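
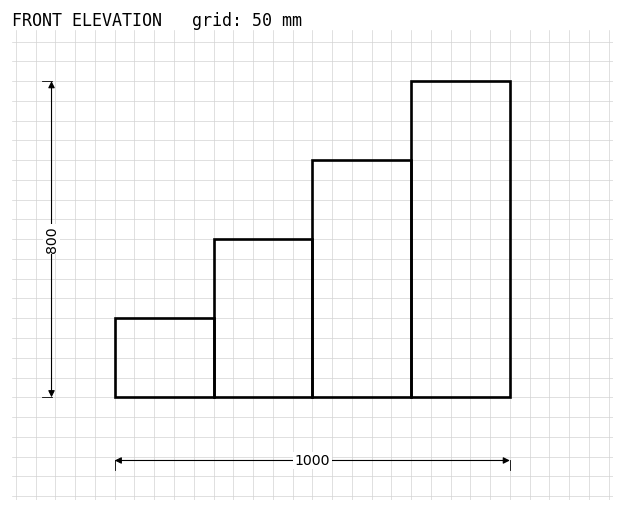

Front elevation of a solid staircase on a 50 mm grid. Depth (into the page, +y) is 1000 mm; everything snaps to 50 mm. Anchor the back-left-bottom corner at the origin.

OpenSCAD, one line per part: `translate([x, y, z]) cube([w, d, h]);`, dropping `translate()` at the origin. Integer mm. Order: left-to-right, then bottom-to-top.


cube([250, 1000, 200]);
translate([250, 0, 0]) cube([250, 1000, 400]);
translate([500, 0, 0]) cube([250, 1000, 600]);
translate([750, 0, 0]) cube([250, 1000, 800]);


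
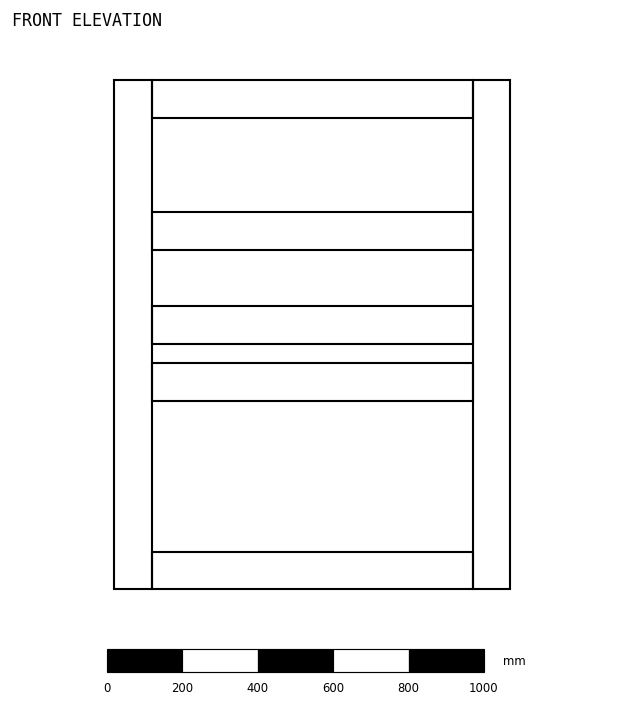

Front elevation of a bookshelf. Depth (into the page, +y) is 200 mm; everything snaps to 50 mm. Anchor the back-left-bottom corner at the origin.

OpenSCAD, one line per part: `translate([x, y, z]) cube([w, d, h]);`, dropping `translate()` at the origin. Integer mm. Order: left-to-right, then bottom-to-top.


cube([100, 200, 1350]);
translate([100, 0, 0]) cube([850, 200, 100]);
translate([100, 0, 500]) cube([850, 200, 100]);
translate([100, 0, 650]) cube([850, 200, 100]);
translate([100, 0, 900]) cube([850, 200, 100]);
translate([100, 0, 1250]) cube([850, 200, 100]);
translate([950, 0, 0]) cube([100, 200, 1350]);


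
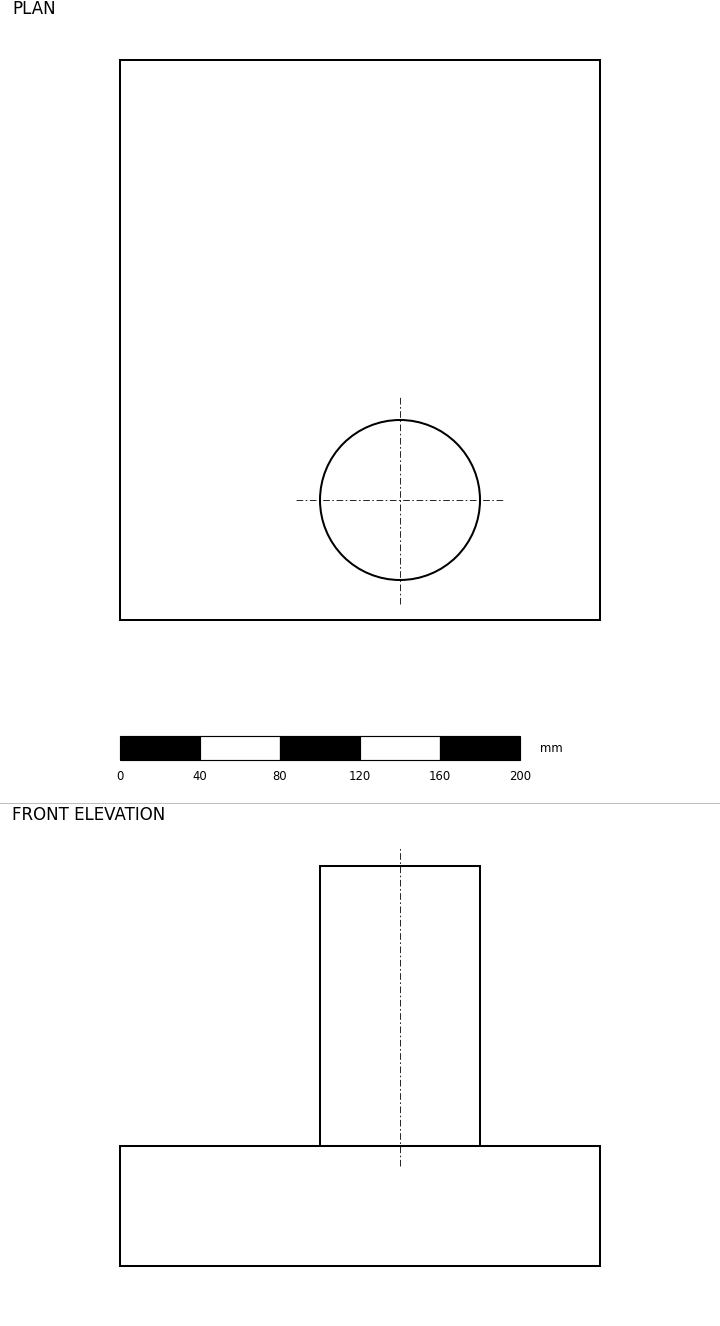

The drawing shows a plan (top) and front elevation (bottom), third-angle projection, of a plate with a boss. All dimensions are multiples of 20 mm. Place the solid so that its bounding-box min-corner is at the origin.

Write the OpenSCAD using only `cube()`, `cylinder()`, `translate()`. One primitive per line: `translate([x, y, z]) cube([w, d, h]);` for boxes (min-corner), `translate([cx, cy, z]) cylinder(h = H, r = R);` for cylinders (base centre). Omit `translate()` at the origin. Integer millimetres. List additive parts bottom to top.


cube([240, 280, 60]);
translate([140, 60, 60]) cylinder(h = 140, r = 40);


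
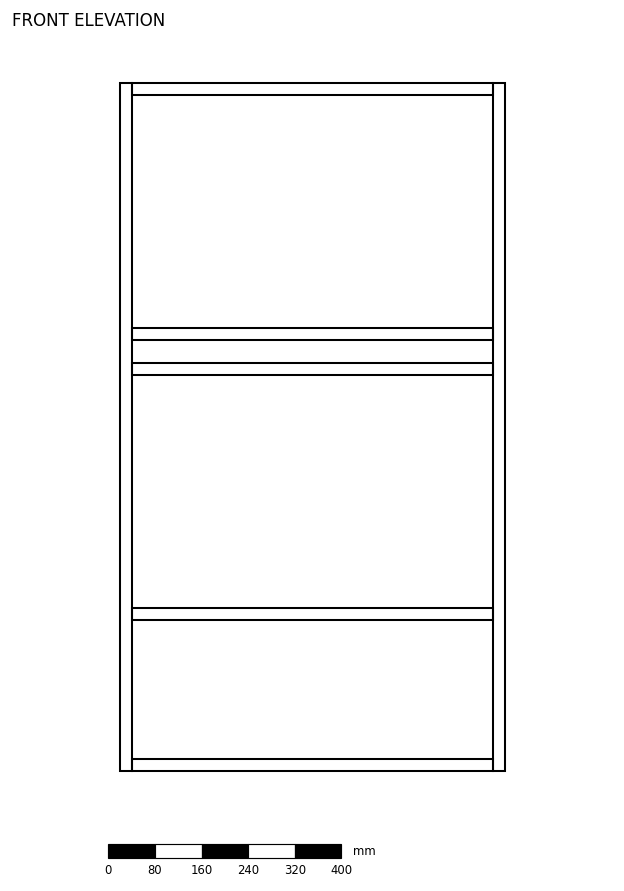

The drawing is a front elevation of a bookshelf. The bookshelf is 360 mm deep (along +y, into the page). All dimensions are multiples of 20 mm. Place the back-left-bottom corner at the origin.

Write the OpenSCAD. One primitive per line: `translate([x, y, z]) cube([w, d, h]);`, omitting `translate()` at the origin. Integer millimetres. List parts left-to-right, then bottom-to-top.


cube([20, 360, 1180]);
translate([20, 0, 0]) cube([620, 360, 20]);
translate([20, 0, 260]) cube([620, 360, 20]);
translate([20, 0, 680]) cube([620, 360, 20]);
translate([20, 0, 740]) cube([620, 360, 20]);
translate([20, 0, 1160]) cube([620, 360, 20]);
translate([640, 0, 0]) cube([20, 360, 1180]);


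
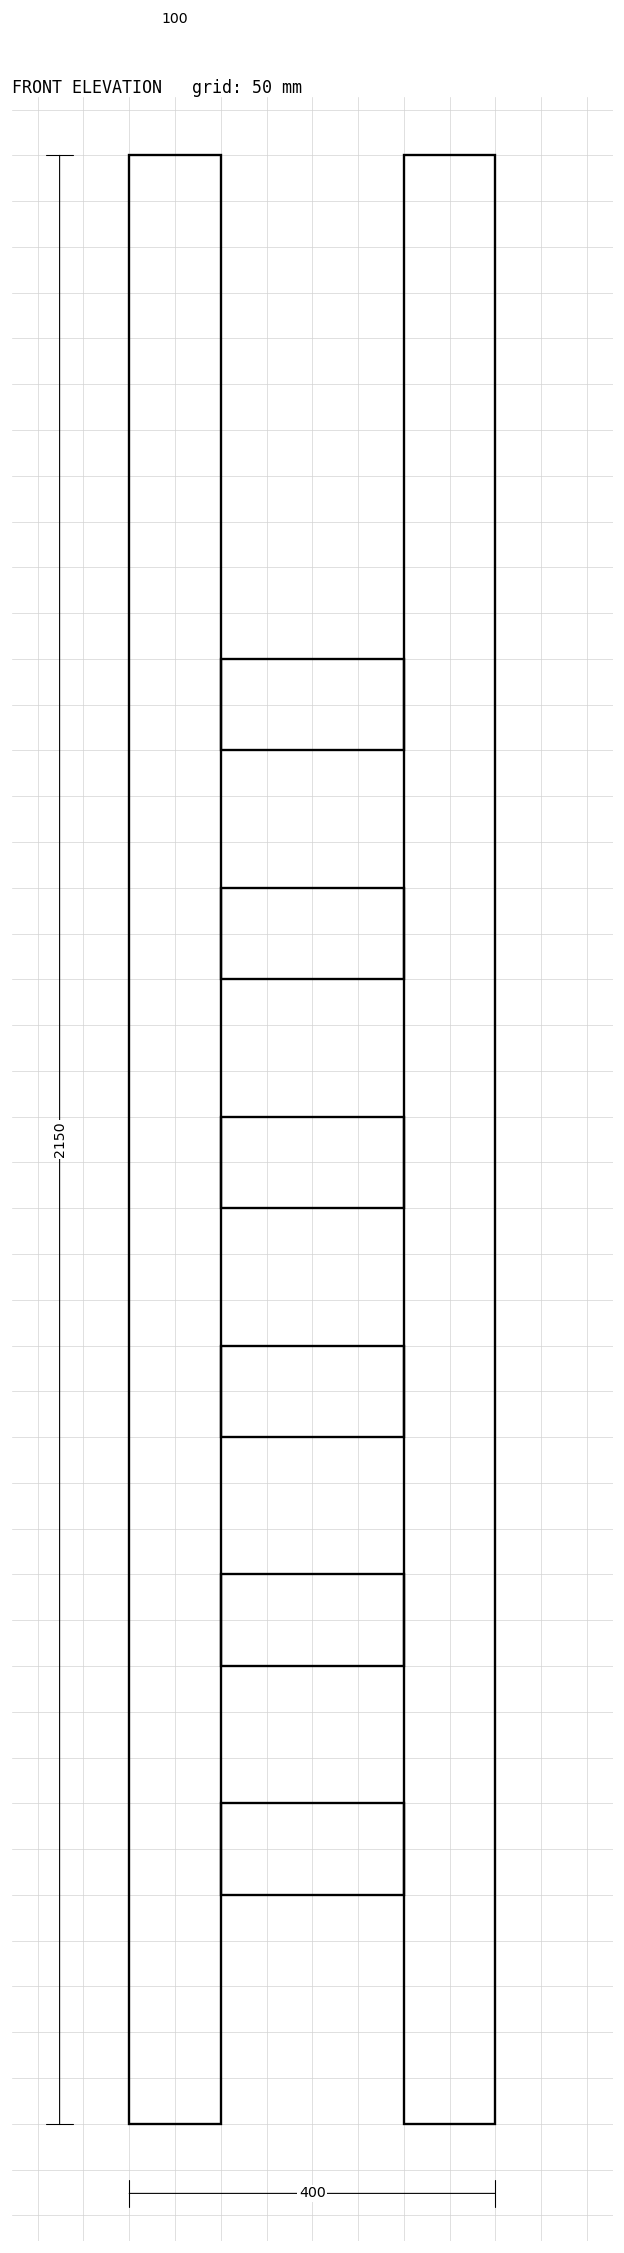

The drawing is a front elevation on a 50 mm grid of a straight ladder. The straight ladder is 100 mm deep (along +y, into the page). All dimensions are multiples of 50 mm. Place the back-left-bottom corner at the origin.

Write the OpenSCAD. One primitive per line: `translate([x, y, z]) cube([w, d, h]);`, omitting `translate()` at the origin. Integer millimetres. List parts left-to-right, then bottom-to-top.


cube([100, 100, 2150]);
translate([100, 0, 250]) cube([200, 100, 100]);
translate([100, 0, 500]) cube([200, 100, 100]);
translate([100, 0, 750]) cube([200, 100, 100]);
translate([100, 0, 1000]) cube([200, 100, 100]);
translate([100, 0, 1250]) cube([200, 100, 100]);
translate([100, 0, 1500]) cube([200, 100, 100]);
translate([300, 0, 0]) cube([100, 100, 2150]);


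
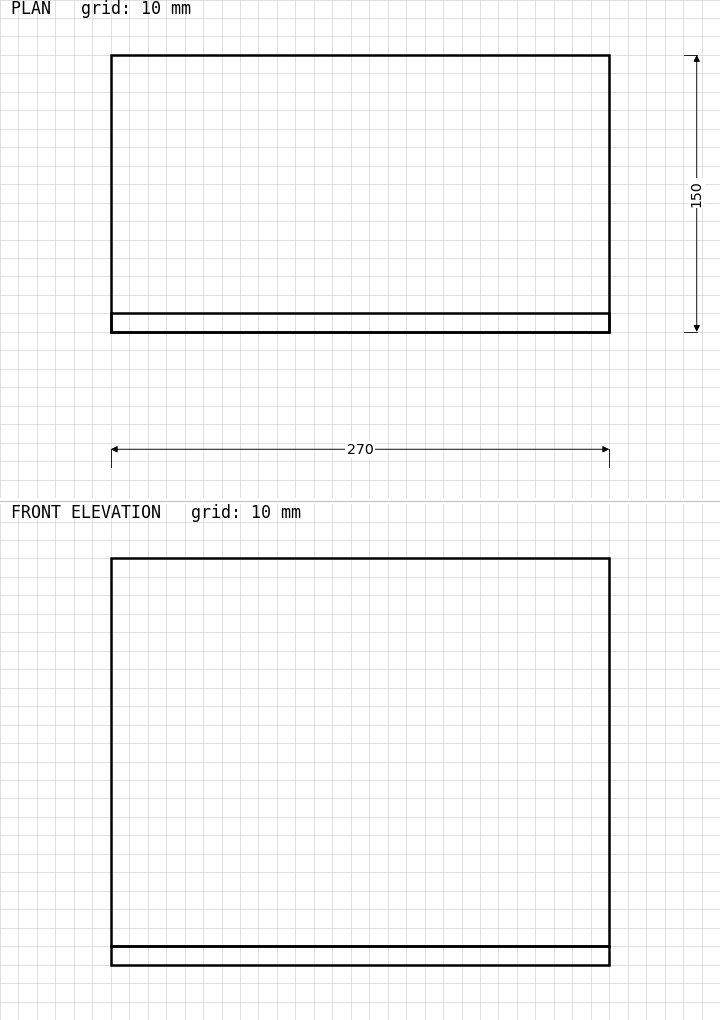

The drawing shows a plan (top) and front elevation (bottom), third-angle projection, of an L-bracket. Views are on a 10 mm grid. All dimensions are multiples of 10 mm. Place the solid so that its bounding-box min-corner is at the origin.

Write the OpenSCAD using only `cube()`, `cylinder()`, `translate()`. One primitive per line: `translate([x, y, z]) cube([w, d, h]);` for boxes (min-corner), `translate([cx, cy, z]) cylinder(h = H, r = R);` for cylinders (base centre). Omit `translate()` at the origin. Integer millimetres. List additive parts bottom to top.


cube([270, 150, 10]);
translate([0, 0, 10]) cube([270, 10, 210]);


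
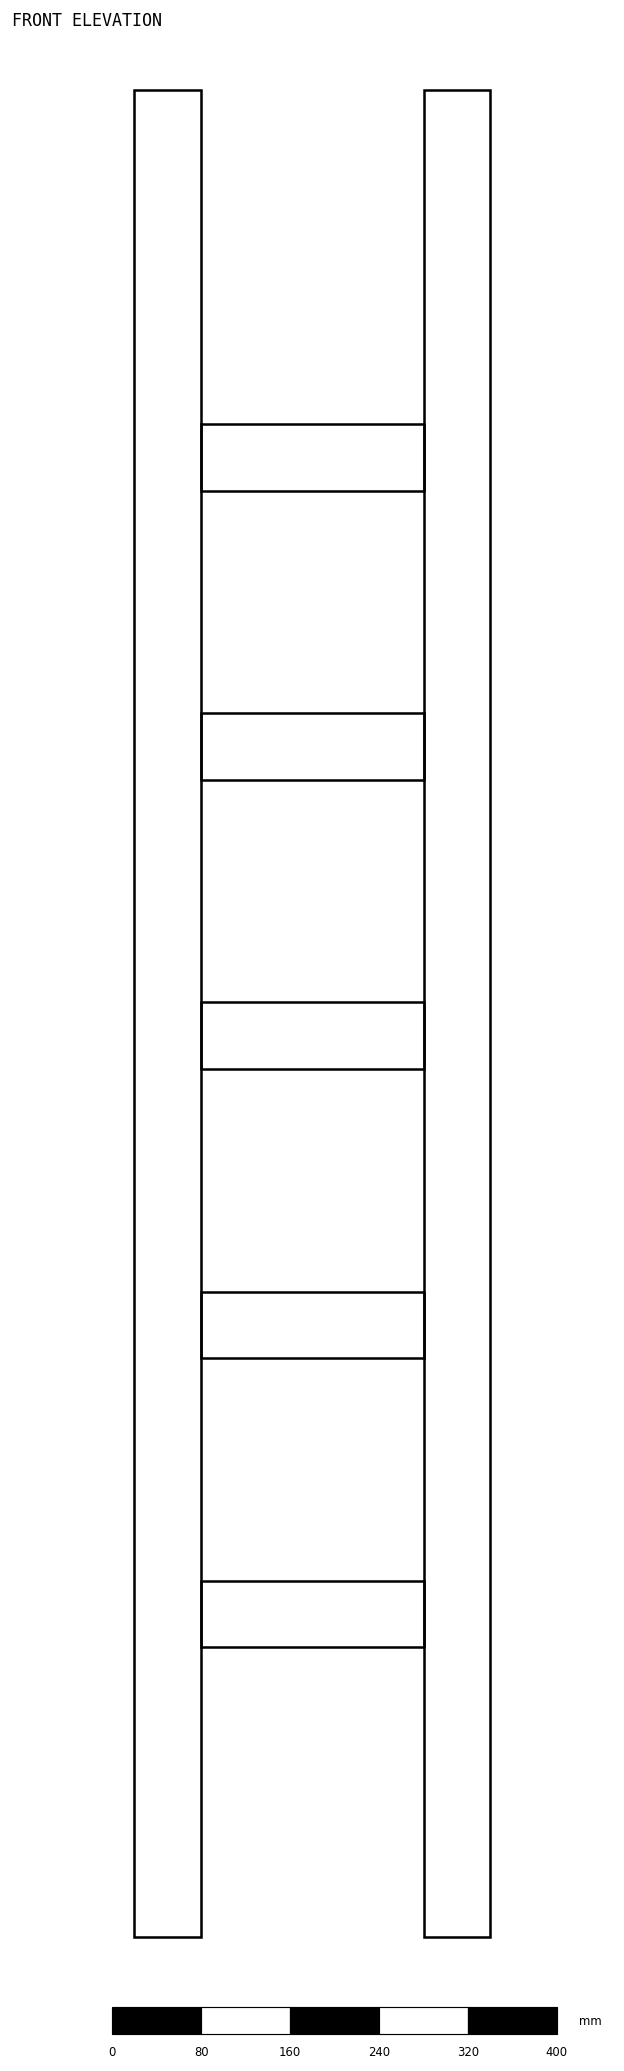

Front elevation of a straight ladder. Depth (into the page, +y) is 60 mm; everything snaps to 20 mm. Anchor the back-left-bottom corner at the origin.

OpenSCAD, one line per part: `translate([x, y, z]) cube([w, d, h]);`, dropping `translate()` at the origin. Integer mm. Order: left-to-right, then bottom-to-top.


cube([60, 60, 1660]);
translate([60, 0, 260]) cube([200, 60, 60]);
translate([60, 0, 520]) cube([200, 60, 60]);
translate([60, 0, 780]) cube([200, 60, 60]);
translate([60, 0, 1040]) cube([200, 60, 60]);
translate([60, 0, 1300]) cube([200, 60, 60]);
translate([260, 0, 0]) cube([60, 60, 1660]);


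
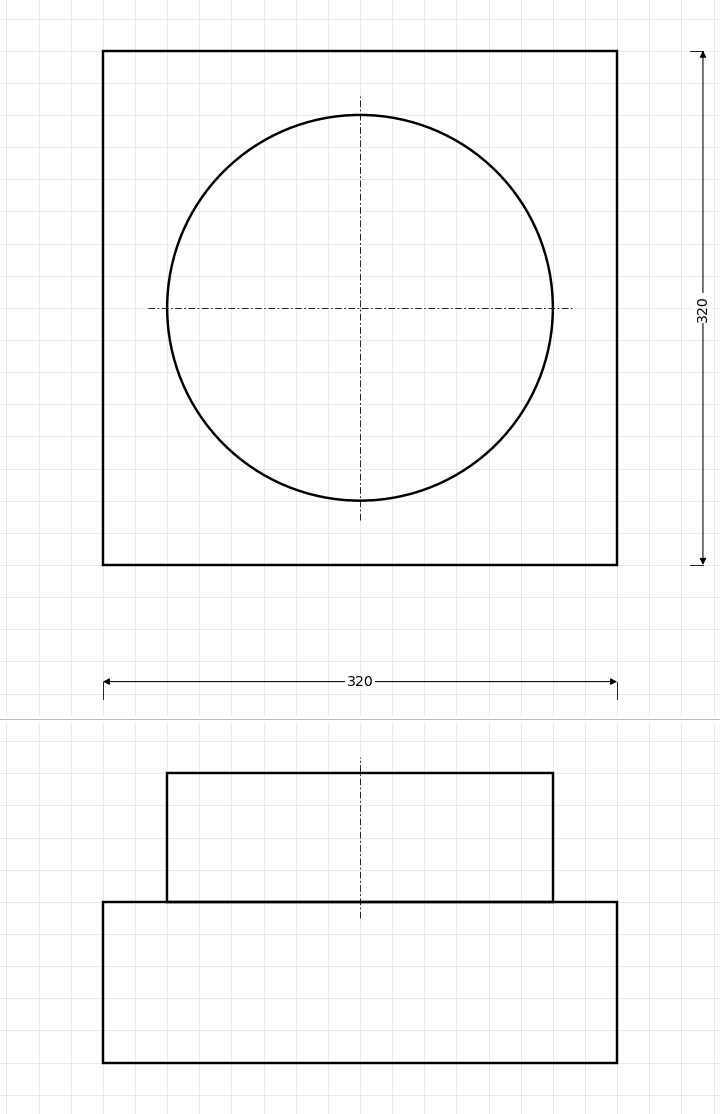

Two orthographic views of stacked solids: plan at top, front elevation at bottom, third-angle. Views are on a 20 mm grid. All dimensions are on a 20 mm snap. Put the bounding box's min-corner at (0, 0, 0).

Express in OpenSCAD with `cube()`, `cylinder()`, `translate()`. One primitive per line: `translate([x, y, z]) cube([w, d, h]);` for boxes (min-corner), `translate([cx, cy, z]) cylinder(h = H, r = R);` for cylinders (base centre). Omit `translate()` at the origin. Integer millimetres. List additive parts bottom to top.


cube([320, 320, 100]);
translate([160, 160, 100]) cylinder(h = 80, r = 120);


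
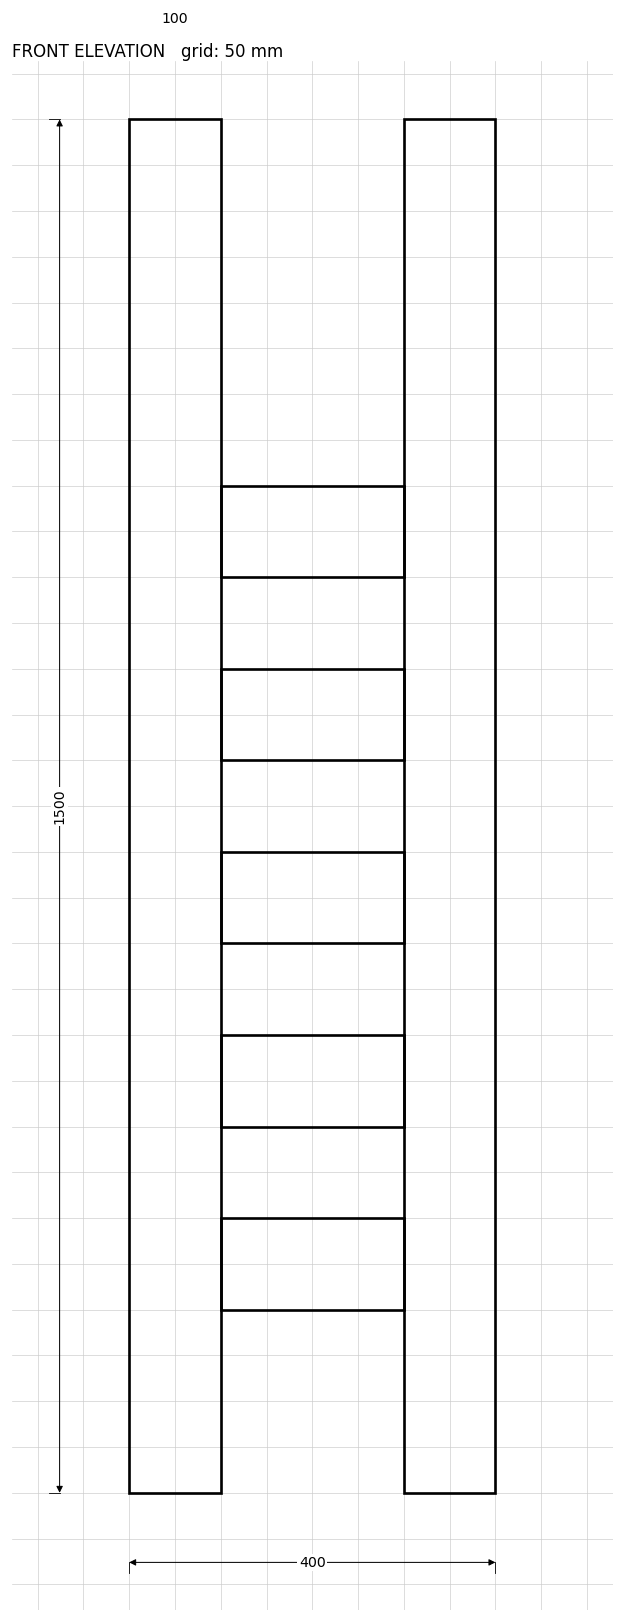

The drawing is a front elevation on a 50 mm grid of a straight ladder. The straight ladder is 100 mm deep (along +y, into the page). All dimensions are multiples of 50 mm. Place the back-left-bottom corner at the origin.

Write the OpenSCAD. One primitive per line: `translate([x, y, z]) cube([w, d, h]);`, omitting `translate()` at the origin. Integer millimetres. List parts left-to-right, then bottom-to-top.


cube([100, 100, 1500]);
translate([100, 0, 200]) cube([200, 100, 100]);
translate([100, 0, 400]) cube([200, 100, 100]);
translate([100, 0, 600]) cube([200, 100, 100]);
translate([100, 0, 800]) cube([200, 100, 100]);
translate([100, 0, 1000]) cube([200, 100, 100]);
translate([300, 0, 0]) cube([100, 100, 1500]);


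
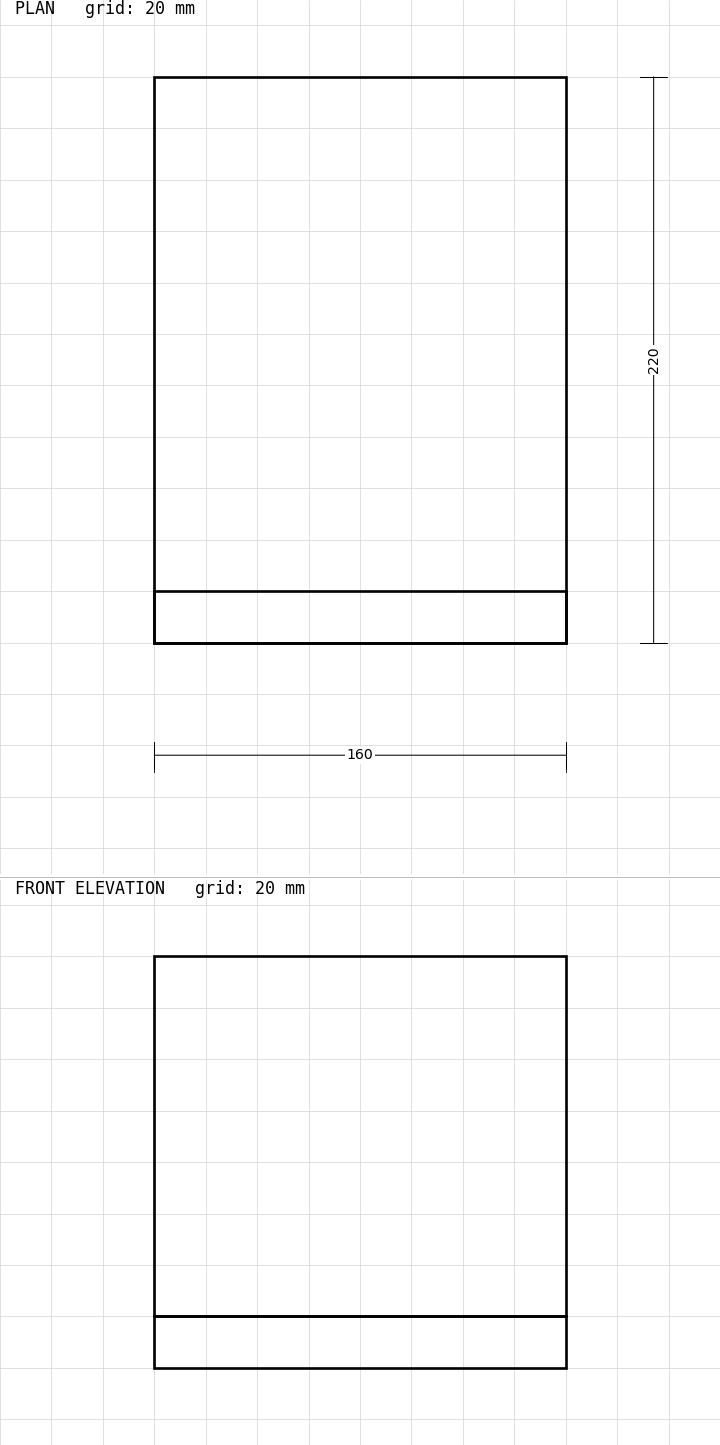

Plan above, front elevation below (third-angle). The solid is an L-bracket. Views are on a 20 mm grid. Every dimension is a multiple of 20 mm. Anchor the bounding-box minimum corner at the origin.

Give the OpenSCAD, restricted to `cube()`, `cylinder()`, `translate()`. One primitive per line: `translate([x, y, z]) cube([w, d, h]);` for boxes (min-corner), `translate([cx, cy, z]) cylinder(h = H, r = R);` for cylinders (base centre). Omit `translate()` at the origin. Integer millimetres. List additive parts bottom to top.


cube([160, 220, 20]);
translate([0, 0, 20]) cube([160, 20, 140]);


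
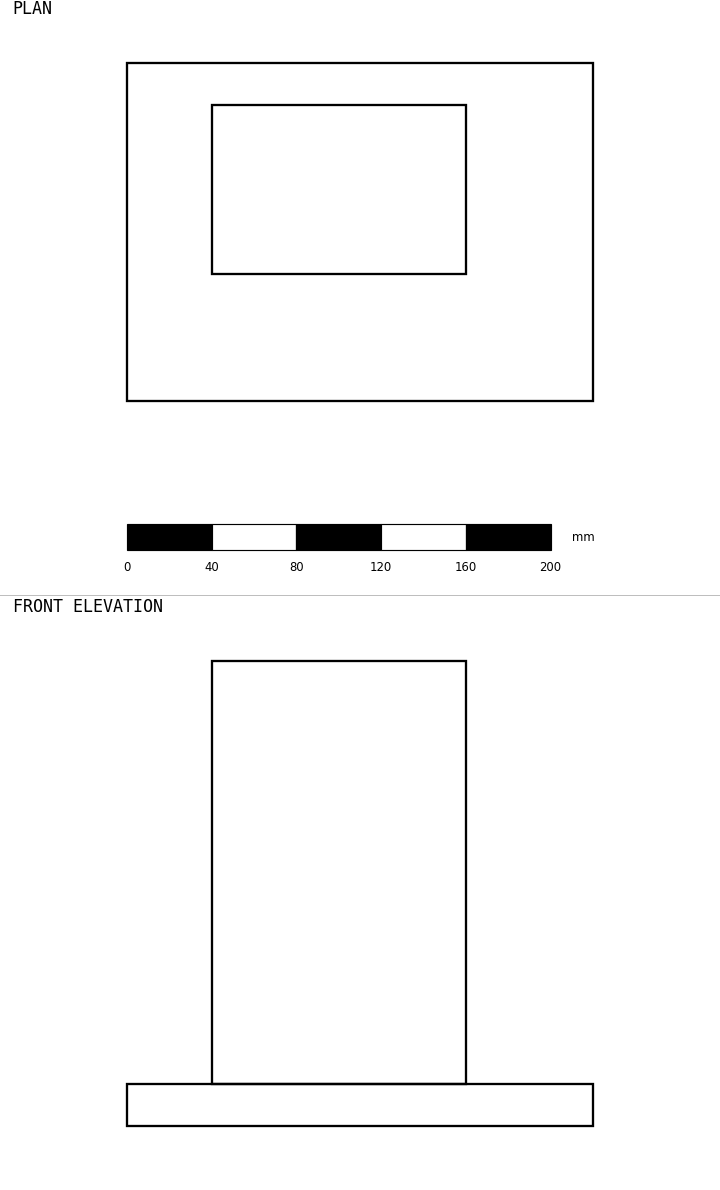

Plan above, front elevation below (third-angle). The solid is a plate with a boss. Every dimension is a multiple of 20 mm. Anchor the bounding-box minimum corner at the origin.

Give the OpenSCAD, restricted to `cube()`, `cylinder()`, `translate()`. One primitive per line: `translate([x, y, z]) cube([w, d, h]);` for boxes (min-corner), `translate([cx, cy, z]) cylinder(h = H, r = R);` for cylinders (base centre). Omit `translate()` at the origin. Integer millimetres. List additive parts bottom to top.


cube([220, 160, 20]);
translate([40, 60, 20]) cube([120, 80, 200]);


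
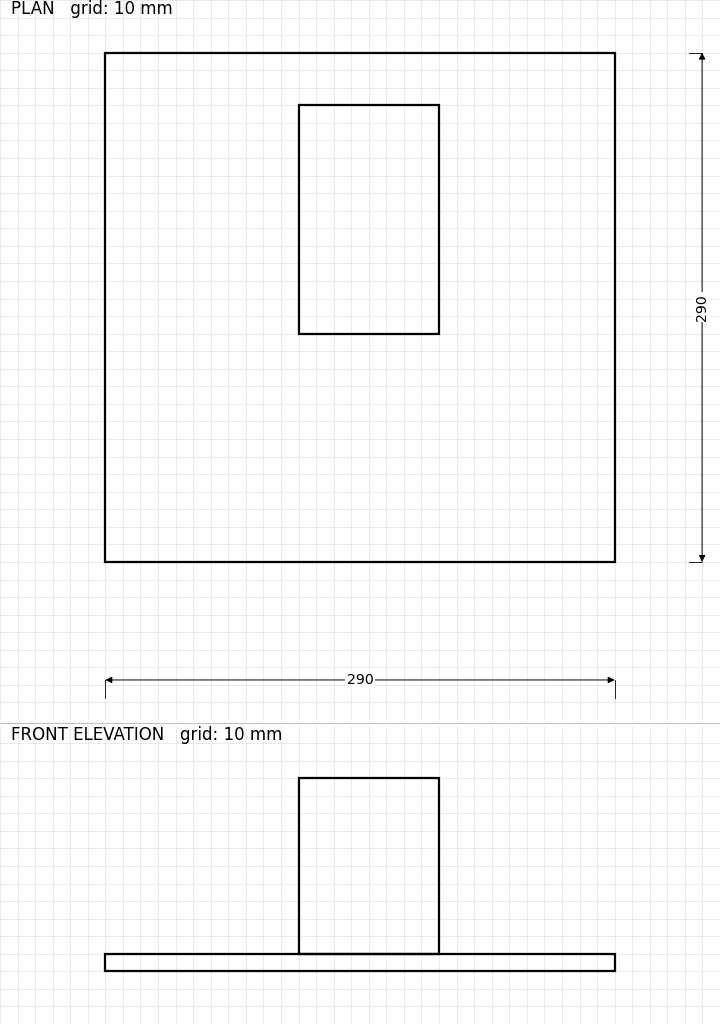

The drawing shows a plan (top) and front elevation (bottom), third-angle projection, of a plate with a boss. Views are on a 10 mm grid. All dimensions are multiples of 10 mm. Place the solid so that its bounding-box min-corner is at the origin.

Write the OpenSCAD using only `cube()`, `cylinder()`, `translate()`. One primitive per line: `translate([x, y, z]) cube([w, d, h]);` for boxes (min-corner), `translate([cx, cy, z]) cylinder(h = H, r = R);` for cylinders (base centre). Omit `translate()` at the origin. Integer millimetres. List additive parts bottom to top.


cube([290, 290, 10]);
translate([110, 130, 10]) cube([80, 130, 100]);


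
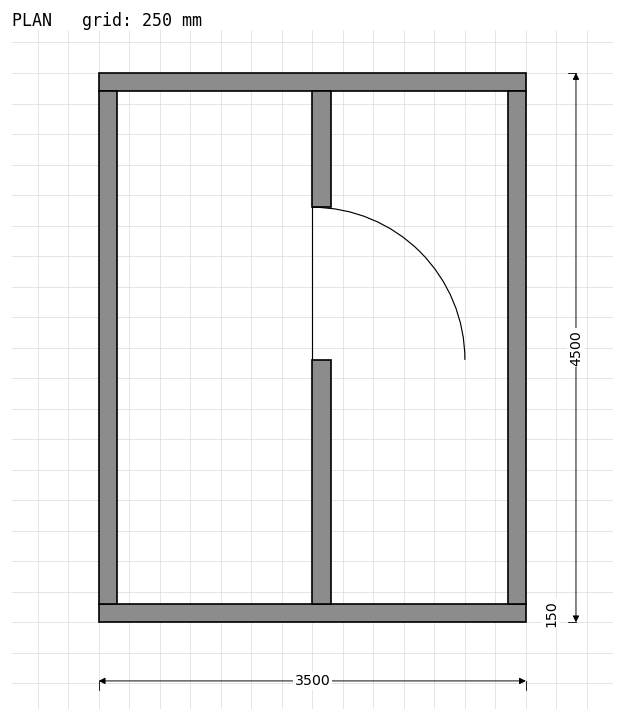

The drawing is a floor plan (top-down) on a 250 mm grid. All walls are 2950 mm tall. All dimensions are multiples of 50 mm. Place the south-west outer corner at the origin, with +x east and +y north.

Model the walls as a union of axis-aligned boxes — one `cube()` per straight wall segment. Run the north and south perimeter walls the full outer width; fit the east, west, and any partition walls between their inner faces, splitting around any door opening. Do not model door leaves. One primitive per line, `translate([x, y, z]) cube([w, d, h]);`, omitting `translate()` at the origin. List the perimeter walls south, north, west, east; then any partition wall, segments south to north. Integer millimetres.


cube([3500, 150, 2950]);
translate([0, 4350, 0]) cube([3500, 150, 2950]);
translate([0, 150, 0]) cube([150, 4200, 2950]);
translate([3350, 150, 0]) cube([150, 4200, 2950]);
translate([1750, 150, 0]) cube([150, 2000, 2950]);
translate([1750, 3400, 0]) cube([150, 950, 2950]);


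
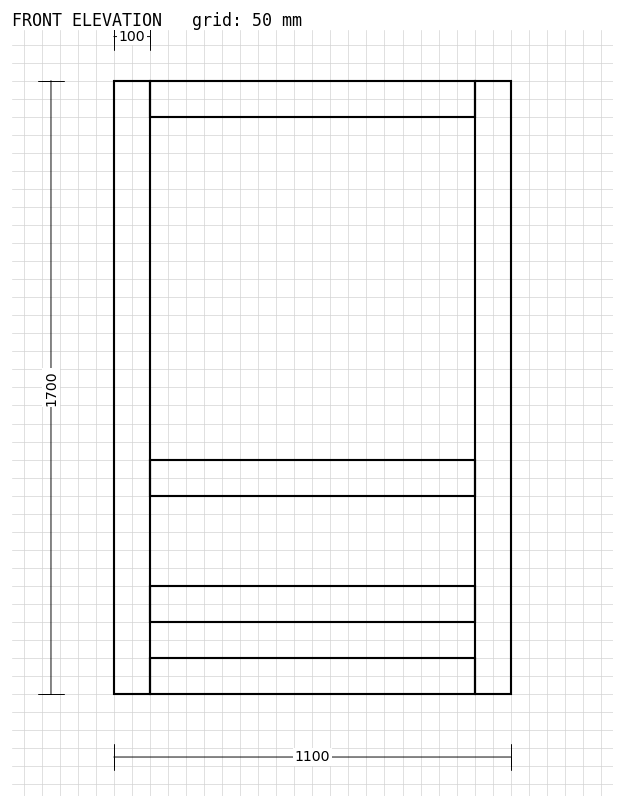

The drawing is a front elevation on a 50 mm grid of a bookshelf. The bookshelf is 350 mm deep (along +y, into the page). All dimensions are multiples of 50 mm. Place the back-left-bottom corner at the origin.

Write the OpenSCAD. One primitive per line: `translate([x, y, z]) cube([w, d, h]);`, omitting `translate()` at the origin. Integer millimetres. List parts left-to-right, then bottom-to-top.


cube([100, 350, 1700]);
translate([100, 0, 0]) cube([900, 350, 100]);
translate([100, 0, 200]) cube([900, 350, 100]);
translate([100, 0, 550]) cube([900, 350, 100]);
translate([100, 0, 1600]) cube([900, 350, 100]);
translate([1000, 0, 0]) cube([100, 350, 1700]);


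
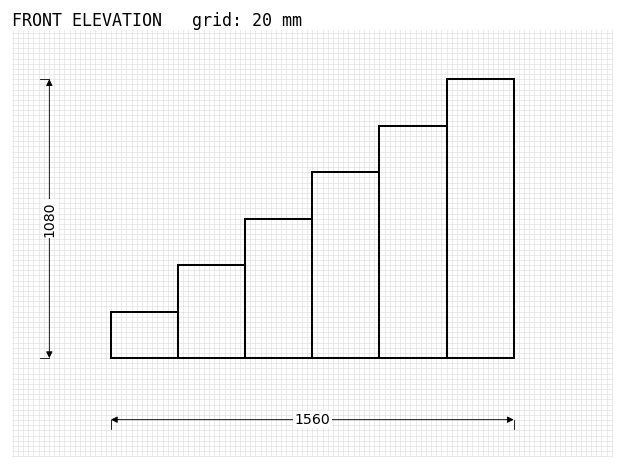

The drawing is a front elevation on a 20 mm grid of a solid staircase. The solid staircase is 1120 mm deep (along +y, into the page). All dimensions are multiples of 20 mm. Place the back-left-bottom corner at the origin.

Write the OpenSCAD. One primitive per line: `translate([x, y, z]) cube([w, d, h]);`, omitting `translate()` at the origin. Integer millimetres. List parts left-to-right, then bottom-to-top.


cube([260, 1120, 180]);
translate([260, 0, 0]) cube([260, 1120, 360]);
translate([520, 0, 0]) cube([260, 1120, 540]);
translate([780, 0, 0]) cube([260, 1120, 720]);
translate([1040, 0, 0]) cube([260, 1120, 900]);
translate([1300, 0, 0]) cube([260, 1120, 1080]);


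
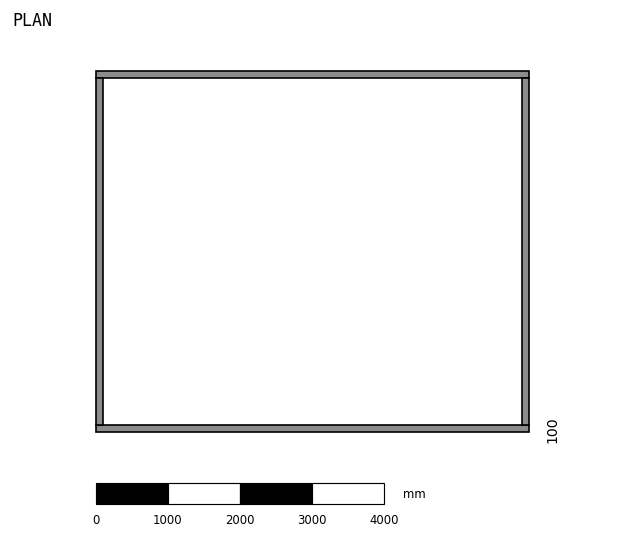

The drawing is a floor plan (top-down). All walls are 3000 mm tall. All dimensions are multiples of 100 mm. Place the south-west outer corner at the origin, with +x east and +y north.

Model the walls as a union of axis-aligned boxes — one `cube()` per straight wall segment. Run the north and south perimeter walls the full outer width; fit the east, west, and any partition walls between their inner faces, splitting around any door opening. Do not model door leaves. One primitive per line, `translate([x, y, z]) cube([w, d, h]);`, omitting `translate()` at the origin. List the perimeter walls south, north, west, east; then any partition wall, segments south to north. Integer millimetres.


cube([6000, 100, 3000]);
translate([0, 4900, 0]) cube([6000, 100, 3000]);
translate([0, 100, 0]) cube([100, 4800, 3000]);
translate([5900, 100, 0]) cube([100, 4800, 3000]);


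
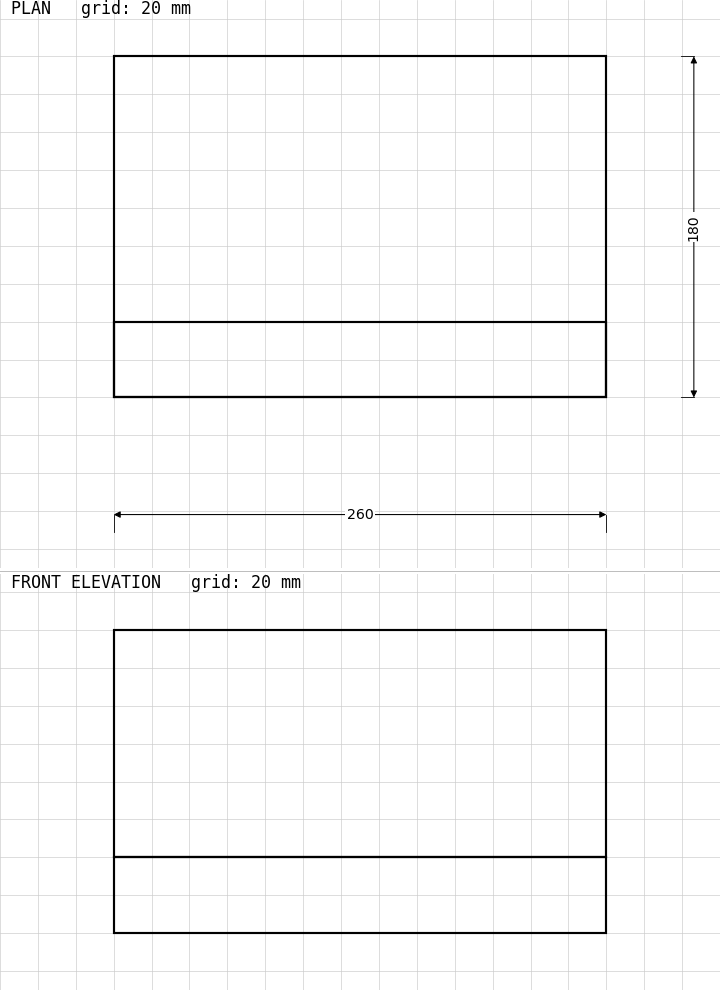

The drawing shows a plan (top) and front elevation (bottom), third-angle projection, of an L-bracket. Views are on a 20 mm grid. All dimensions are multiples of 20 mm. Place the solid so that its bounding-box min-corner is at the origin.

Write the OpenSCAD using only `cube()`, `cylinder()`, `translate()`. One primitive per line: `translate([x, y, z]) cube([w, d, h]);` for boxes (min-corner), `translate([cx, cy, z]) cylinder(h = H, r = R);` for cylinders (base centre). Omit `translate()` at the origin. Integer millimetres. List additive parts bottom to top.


cube([260, 180, 40]);
translate([0, 0, 40]) cube([260, 40, 120]);


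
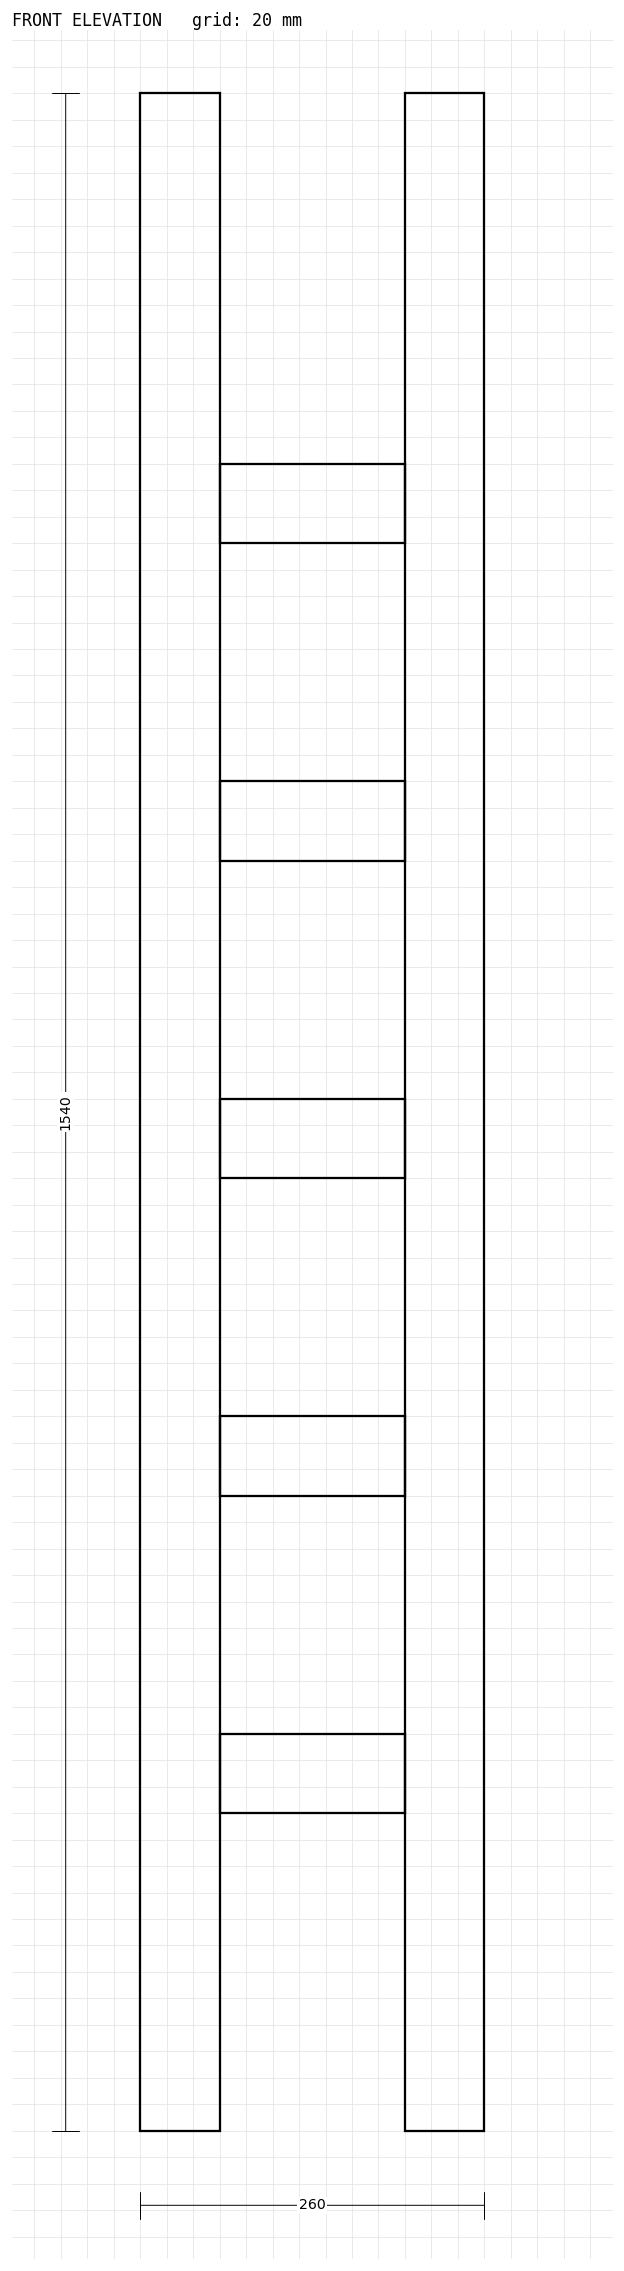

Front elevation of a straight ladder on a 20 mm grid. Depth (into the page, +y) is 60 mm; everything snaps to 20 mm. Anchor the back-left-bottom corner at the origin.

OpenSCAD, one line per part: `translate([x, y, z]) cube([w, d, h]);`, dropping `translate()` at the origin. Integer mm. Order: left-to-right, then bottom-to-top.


cube([60, 60, 1540]);
translate([60, 0, 240]) cube([140, 60, 60]);
translate([60, 0, 480]) cube([140, 60, 60]);
translate([60, 0, 720]) cube([140, 60, 60]);
translate([60, 0, 960]) cube([140, 60, 60]);
translate([60, 0, 1200]) cube([140, 60, 60]);
translate([200, 0, 0]) cube([60, 60, 1540]);


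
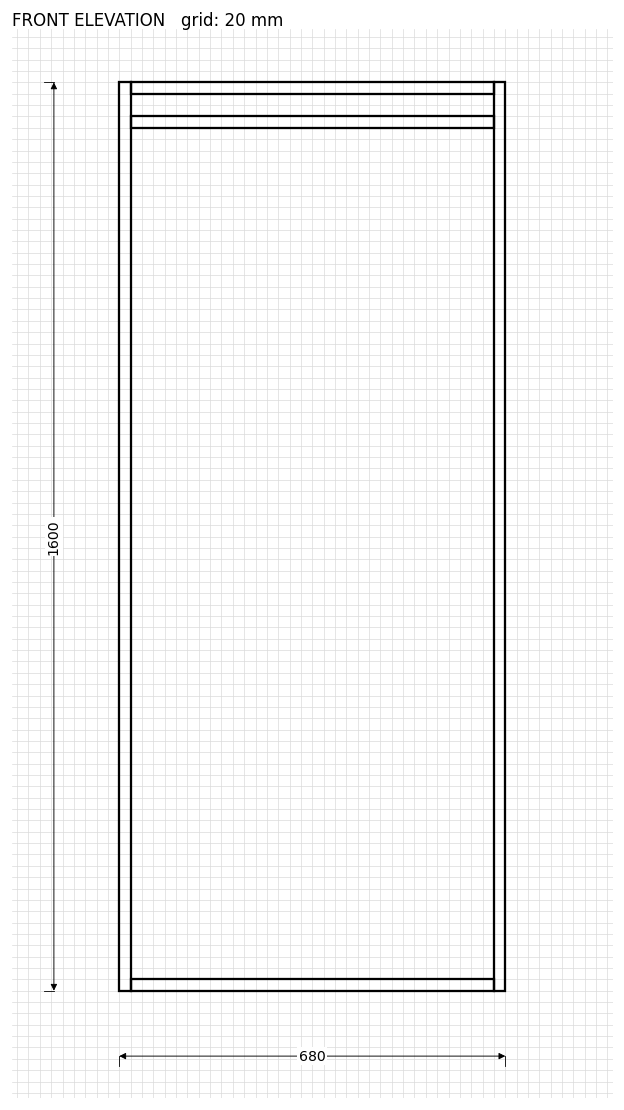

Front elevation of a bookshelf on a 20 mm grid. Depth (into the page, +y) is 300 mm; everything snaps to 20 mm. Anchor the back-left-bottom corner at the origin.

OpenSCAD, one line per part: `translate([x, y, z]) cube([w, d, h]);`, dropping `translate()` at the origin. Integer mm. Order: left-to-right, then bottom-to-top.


cube([20, 300, 1600]);
translate([20, 0, 0]) cube([640, 300, 20]);
translate([20, 0, 1520]) cube([640, 300, 20]);
translate([20, 0, 1580]) cube([640, 300, 20]);
translate([660, 0, 0]) cube([20, 300, 1600]);


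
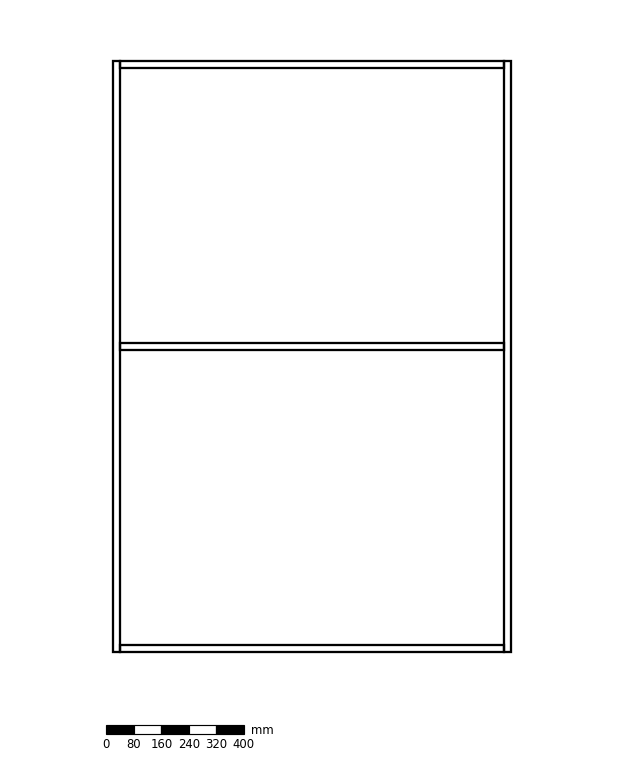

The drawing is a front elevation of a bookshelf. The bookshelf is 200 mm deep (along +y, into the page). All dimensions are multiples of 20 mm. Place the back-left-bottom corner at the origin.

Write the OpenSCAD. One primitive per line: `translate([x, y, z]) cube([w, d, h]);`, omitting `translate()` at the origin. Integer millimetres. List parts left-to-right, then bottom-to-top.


cube([20, 200, 1720]);
translate([20, 0, 0]) cube([1120, 200, 20]);
translate([20, 0, 880]) cube([1120, 200, 20]);
translate([20, 0, 1700]) cube([1120, 200, 20]);
translate([1140, 0, 0]) cube([20, 200, 1720]);


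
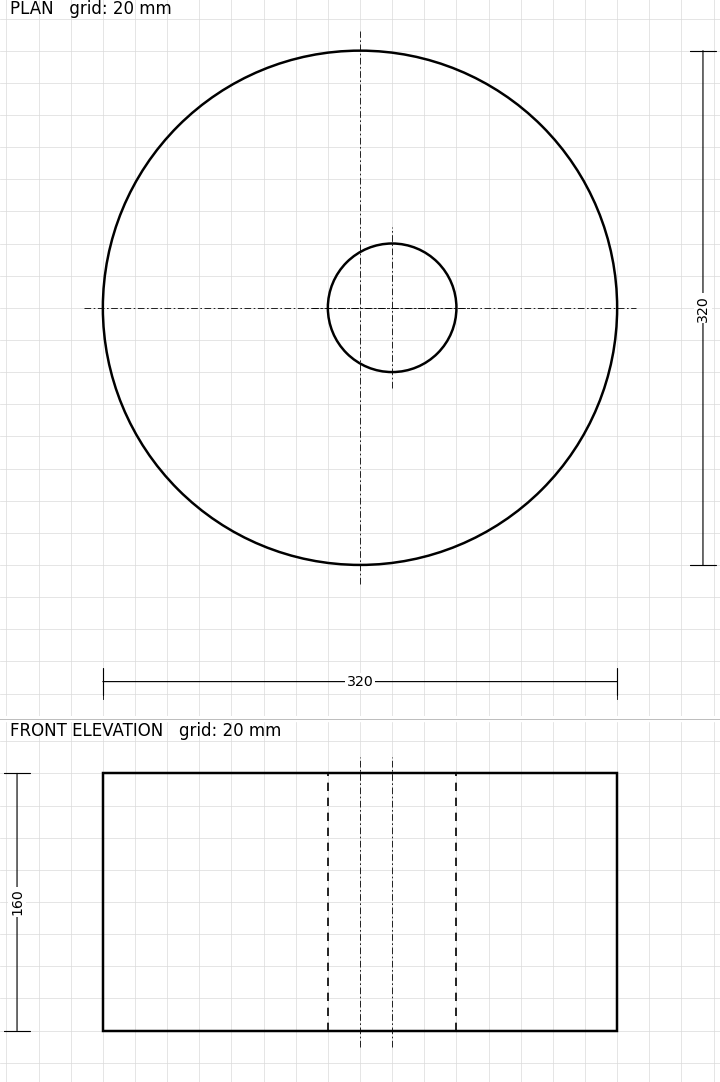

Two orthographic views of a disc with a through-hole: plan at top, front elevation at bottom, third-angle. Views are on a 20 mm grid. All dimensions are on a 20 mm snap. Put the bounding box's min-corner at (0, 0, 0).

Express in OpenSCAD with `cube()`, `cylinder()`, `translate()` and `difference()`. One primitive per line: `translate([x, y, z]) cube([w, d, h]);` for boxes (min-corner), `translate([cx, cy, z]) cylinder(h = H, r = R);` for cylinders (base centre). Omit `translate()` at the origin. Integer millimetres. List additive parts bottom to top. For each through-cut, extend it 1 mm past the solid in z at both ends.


difference() {
  translate([160, 160, 0]) cylinder(h = 160, r = 160);
  translate([180, 160, -1]) cylinder(h = 162, r = 40);
}


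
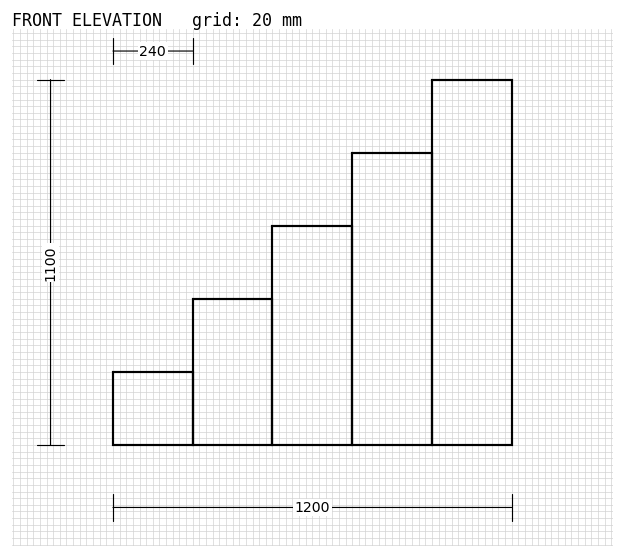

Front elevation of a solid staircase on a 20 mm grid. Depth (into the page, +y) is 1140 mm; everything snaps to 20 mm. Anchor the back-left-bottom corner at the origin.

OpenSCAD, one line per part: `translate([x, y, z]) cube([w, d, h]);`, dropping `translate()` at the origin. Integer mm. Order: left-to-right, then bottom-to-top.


cube([240, 1140, 220]);
translate([240, 0, 0]) cube([240, 1140, 440]);
translate([480, 0, 0]) cube([240, 1140, 660]);
translate([720, 0, 0]) cube([240, 1140, 880]);
translate([960, 0, 0]) cube([240, 1140, 1100]);


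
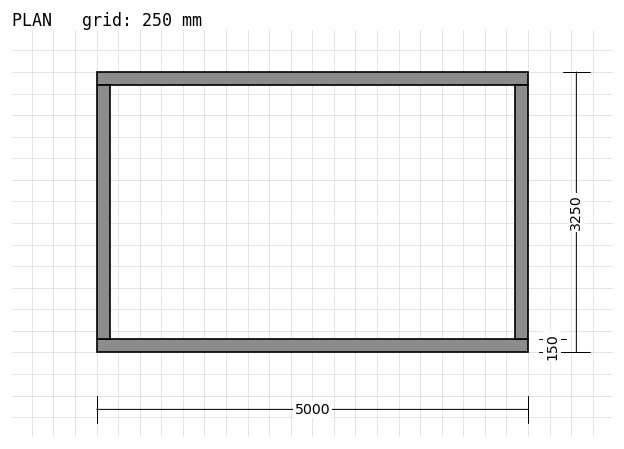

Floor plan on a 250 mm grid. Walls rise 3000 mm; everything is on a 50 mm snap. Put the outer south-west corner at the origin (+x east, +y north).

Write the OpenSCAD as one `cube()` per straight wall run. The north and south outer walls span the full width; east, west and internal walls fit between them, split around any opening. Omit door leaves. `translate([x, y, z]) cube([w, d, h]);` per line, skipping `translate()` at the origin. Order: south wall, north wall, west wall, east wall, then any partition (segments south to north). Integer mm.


cube([5000, 150, 3000]);
translate([0, 3100, 0]) cube([5000, 150, 3000]);
translate([0, 150, 0]) cube([150, 2950, 3000]);
translate([4850, 150, 0]) cube([150, 2950, 3000]);


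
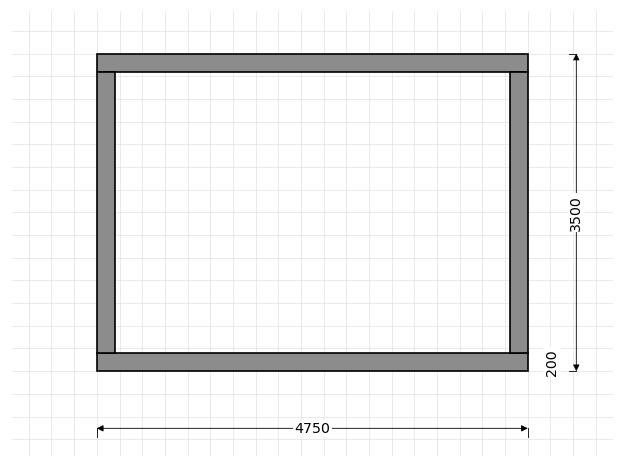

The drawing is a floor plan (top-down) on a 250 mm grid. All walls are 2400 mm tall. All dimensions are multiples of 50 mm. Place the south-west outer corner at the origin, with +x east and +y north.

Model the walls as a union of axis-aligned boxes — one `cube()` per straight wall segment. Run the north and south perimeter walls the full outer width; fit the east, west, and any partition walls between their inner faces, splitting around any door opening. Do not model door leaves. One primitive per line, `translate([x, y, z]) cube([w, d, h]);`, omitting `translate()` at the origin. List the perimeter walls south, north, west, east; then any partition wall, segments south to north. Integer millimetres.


cube([4750, 200, 2400]);
translate([0, 3300, 0]) cube([4750, 200, 2400]);
translate([0, 200, 0]) cube([200, 3100, 2400]);
translate([4550, 200, 0]) cube([200, 3100, 2400]);


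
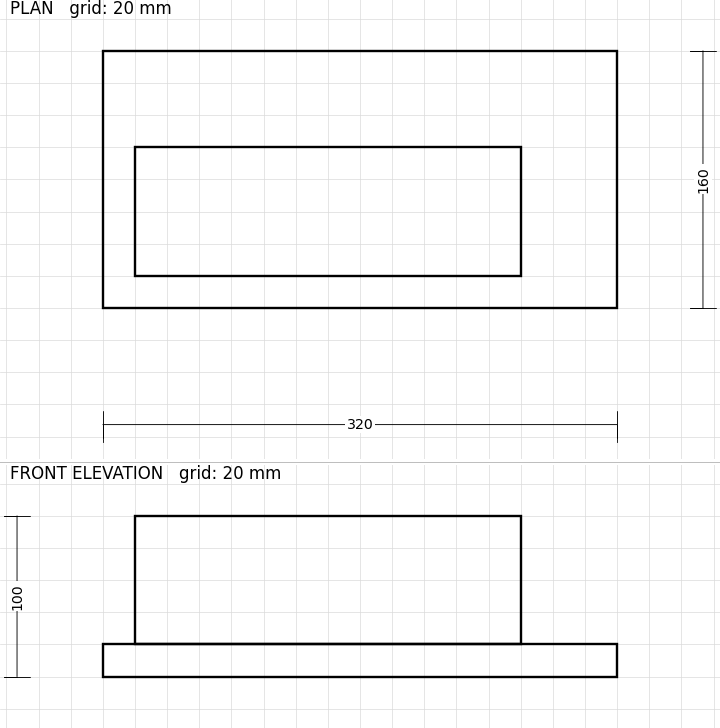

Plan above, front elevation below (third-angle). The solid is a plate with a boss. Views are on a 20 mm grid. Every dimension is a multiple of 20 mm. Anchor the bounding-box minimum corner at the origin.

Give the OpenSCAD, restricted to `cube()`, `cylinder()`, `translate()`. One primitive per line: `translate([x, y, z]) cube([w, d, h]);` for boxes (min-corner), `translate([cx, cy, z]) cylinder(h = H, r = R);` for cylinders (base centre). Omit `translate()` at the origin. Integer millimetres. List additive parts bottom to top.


cube([320, 160, 20]);
translate([20, 20, 20]) cube([240, 80, 80]);


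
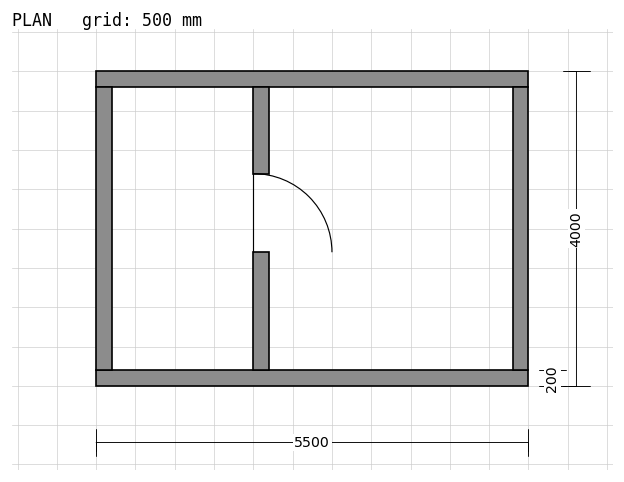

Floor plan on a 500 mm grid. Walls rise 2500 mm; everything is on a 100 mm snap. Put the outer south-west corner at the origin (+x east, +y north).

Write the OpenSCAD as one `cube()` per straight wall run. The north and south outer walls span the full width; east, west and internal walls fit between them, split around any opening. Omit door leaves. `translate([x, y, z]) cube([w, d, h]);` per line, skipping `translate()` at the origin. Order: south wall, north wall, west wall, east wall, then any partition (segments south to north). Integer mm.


cube([5500, 200, 2500]);
translate([0, 3800, 0]) cube([5500, 200, 2500]);
translate([0, 200, 0]) cube([200, 3600, 2500]);
translate([5300, 200, 0]) cube([200, 3600, 2500]);
translate([2000, 200, 0]) cube([200, 1500, 2500]);
translate([2000, 2700, 0]) cube([200, 1100, 2500]);


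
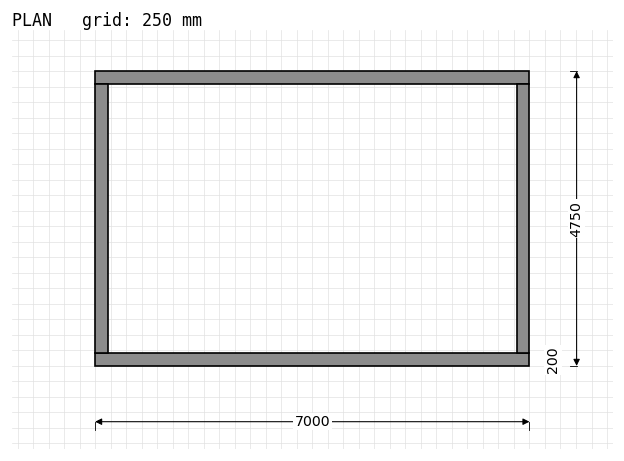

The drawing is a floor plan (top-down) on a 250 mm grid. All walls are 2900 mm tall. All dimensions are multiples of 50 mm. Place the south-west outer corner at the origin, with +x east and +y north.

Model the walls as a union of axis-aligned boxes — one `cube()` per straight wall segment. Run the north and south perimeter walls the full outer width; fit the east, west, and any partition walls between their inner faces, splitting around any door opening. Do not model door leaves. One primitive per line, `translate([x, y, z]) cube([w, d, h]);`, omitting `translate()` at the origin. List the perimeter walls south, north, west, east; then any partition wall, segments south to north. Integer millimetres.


cube([7000, 200, 2900]);
translate([0, 4550, 0]) cube([7000, 200, 2900]);
translate([0, 200, 0]) cube([200, 4350, 2900]);
translate([6800, 200, 0]) cube([200, 4350, 2900]);


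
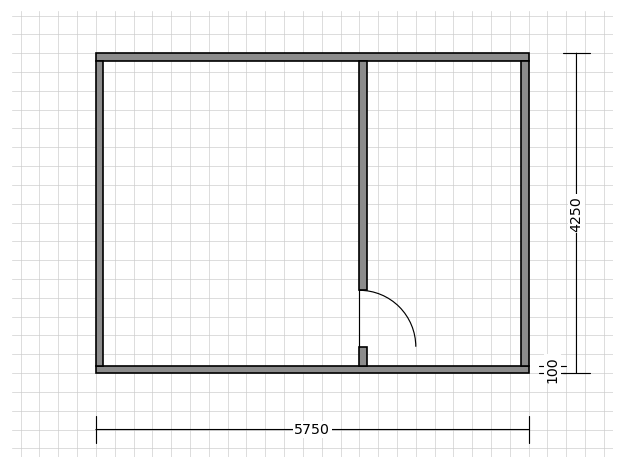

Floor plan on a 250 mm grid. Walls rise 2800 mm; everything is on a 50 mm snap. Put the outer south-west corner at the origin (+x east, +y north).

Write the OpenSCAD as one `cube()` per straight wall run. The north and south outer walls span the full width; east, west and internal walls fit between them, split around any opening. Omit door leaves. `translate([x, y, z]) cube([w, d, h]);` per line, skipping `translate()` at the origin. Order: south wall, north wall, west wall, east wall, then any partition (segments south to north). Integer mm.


cube([5750, 100, 2800]);
translate([0, 4150, 0]) cube([5750, 100, 2800]);
translate([0, 100, 0]) cube([100, 4050, 2800]);
translate([5650, 100, 0]) cube([100, 4050, 2800]);
translate([3500, 100, 0]) cube([100, 250, 2800]);
translate([3500, 1100, 0]) cube([100, 3050, 2800]);


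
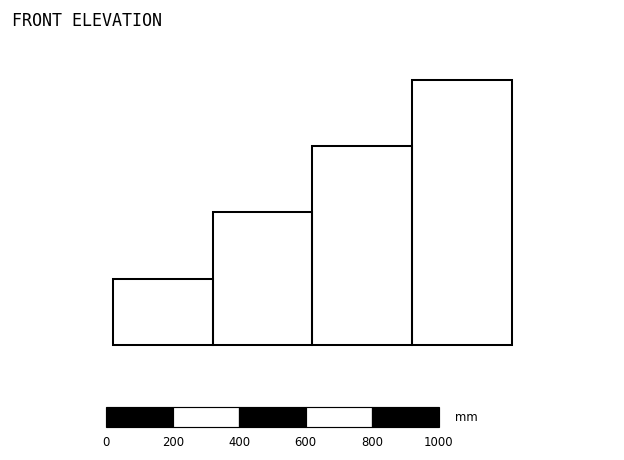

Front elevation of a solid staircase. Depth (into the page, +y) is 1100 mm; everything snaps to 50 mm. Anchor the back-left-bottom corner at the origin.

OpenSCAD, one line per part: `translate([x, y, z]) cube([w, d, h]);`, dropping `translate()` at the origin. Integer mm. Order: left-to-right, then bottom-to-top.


cube([300, 1100, 200]);
translate([300, 0, 0]) cube([300, 1100, 400]);
translate([600, 0, 0]) cube([300, 1100, 600]);
translate([900, 0, 0]) cube([300, 1100, 800]);


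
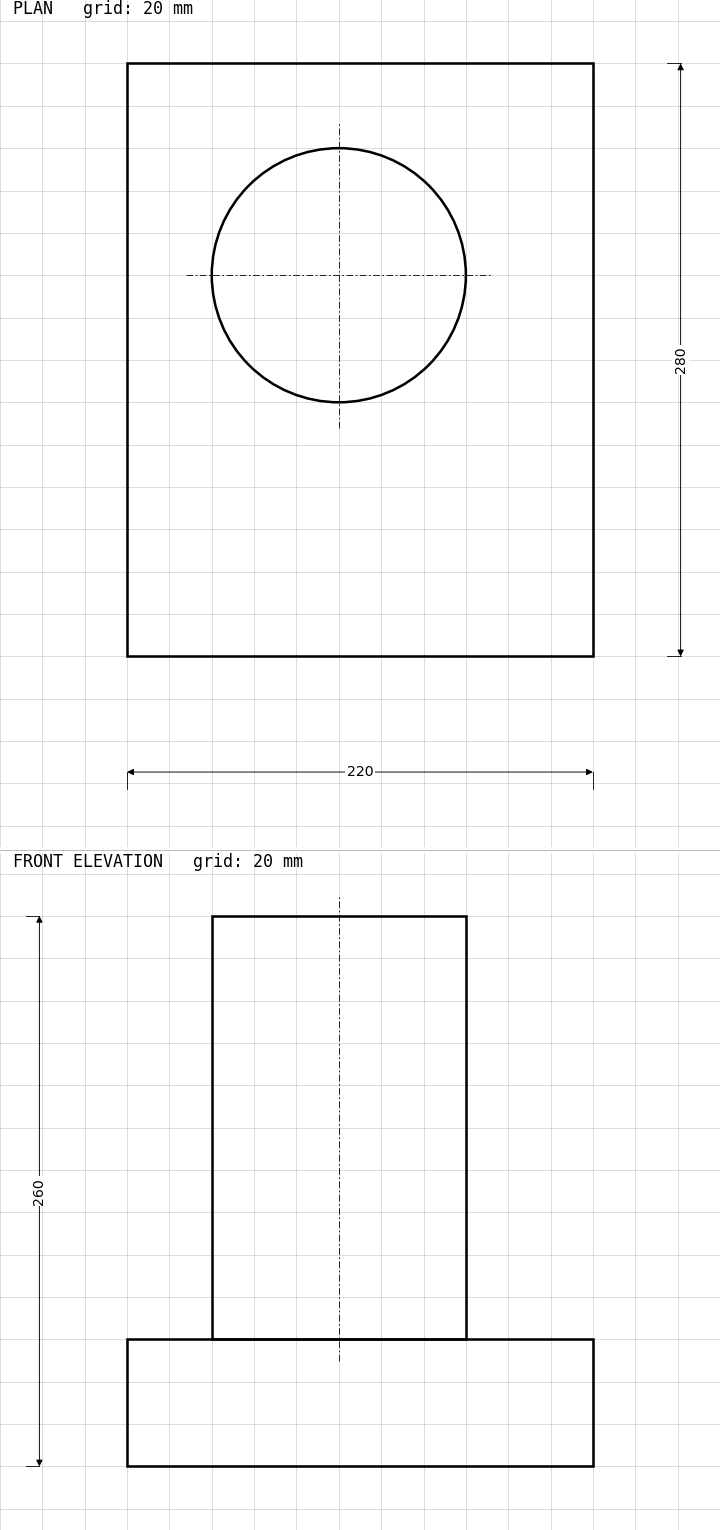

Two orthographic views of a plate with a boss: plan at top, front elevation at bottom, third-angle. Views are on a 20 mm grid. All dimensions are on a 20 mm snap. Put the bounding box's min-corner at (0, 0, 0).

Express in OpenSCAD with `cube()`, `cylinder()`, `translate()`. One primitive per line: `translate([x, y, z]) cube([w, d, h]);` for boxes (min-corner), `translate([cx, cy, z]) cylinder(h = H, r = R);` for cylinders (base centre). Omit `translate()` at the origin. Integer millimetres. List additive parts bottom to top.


cube([220, 280, 60]);
translate([100, 180, 60]) cylinder(h = 200, r = 60);


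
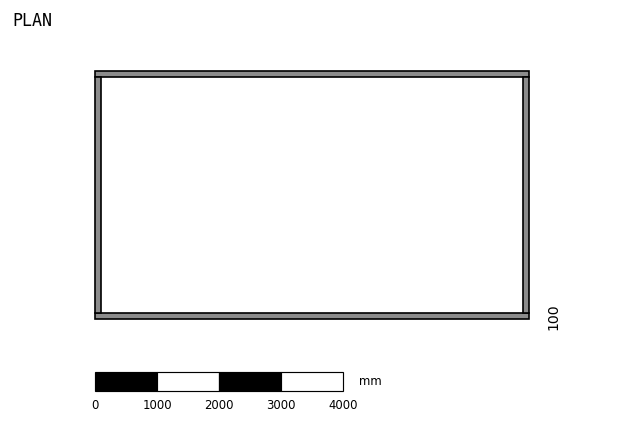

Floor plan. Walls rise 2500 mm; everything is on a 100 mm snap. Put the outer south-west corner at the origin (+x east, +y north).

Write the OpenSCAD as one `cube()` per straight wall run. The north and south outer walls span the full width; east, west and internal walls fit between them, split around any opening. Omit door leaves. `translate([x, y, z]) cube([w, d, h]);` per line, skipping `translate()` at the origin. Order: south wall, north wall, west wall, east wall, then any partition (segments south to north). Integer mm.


cube([7000, 100, 2500]);
translate([0, 3900, 0]) cube([7000, 100, 2500]);
translate([0, 100, 0]) cube([100, 3800, 2500]);
translate([6900, 100, 0]) cube([100, 3800, 2500]);


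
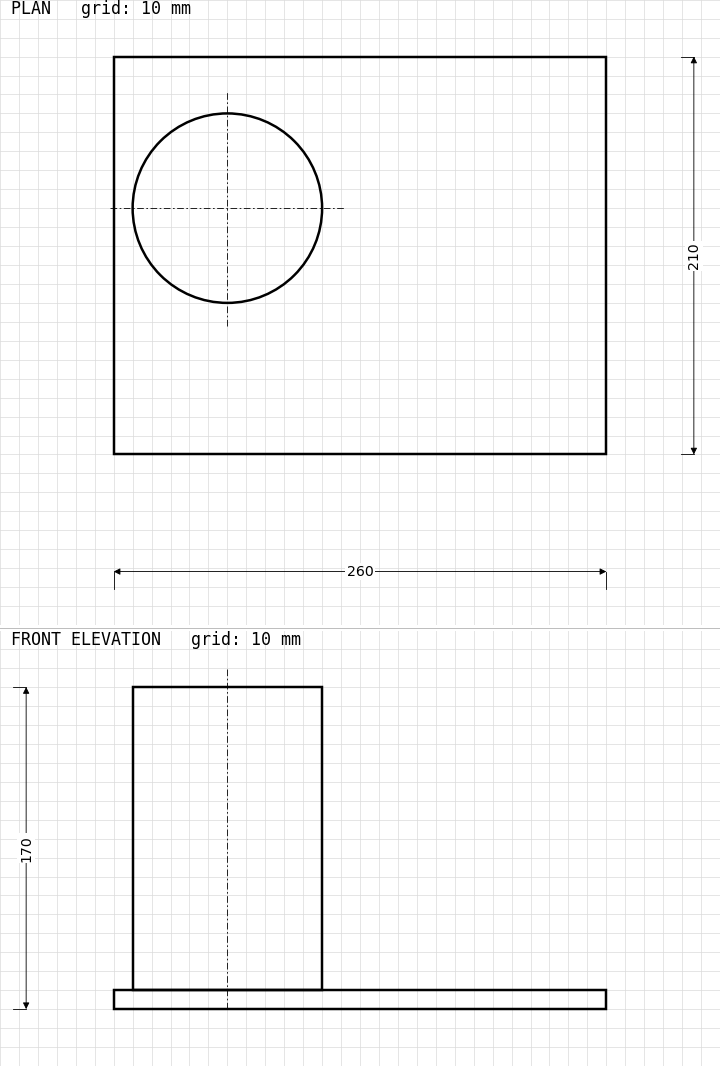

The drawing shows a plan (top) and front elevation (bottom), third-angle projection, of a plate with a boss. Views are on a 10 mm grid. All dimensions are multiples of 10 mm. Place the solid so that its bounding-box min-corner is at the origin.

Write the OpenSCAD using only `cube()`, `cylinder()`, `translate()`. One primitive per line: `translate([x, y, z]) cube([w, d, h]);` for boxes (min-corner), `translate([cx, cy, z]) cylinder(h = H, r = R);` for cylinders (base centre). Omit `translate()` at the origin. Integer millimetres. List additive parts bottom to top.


cube([260, 210, 10]);
translate([60, 130, 10]) cylinder(h = 160, r = 50);


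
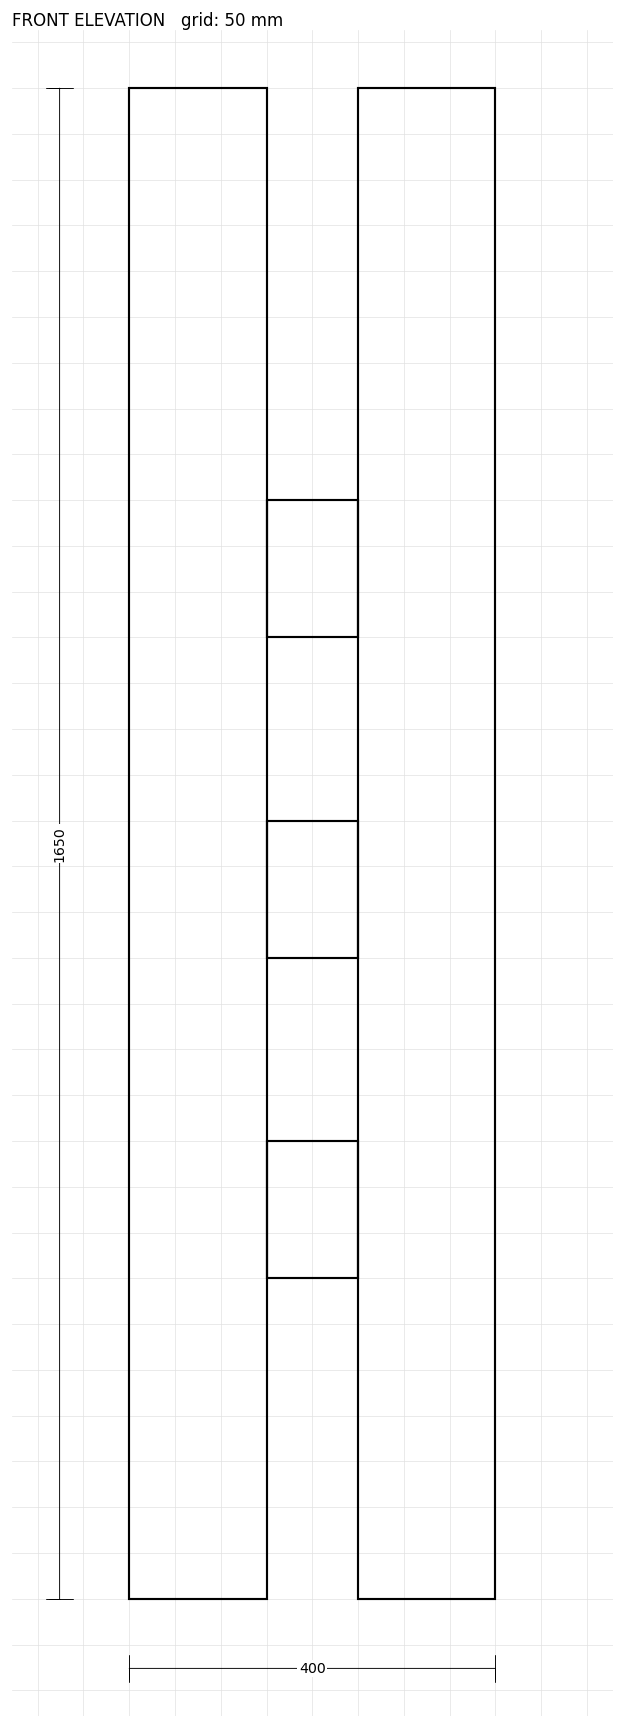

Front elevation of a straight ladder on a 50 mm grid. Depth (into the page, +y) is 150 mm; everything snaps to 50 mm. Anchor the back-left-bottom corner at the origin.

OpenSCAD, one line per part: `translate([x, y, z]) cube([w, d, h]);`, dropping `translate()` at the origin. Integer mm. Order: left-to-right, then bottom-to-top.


cube([150, 150, 1650]);
translate([150, 0, 350]) cube([100, 150, 150]);
translate([150, 0, 700]) cube([100, 150, 150]);
translate([150, 0, 1050]) cube([100, 150, 150]);
translate([250, 0, 0]) cube([150, 150, 1650]);


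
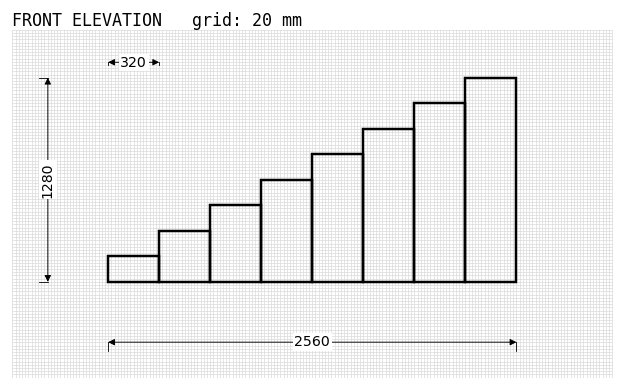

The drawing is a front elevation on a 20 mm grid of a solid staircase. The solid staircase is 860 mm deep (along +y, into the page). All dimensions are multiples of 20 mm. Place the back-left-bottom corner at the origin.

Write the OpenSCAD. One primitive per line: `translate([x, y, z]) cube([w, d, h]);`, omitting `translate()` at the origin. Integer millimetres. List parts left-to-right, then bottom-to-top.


cube([320, 860, 160]);
translate([320, 0, 0]) cube([320, 860, 320]);
translate([640, 0, 0]) cube([320, 860, 480]);
translate([960, 0, 0]) cube([320, 860, 640]);
translate([1280, 0, 0]) cube([320, 860, 800]);
translate([1600, 0, 0]) cube([320, 860, 960]);
translate([1920, 0, 0]) cube([320, 860, 1120]);
translate([2240, 0, 0]) cube([320, 860, 1280]);


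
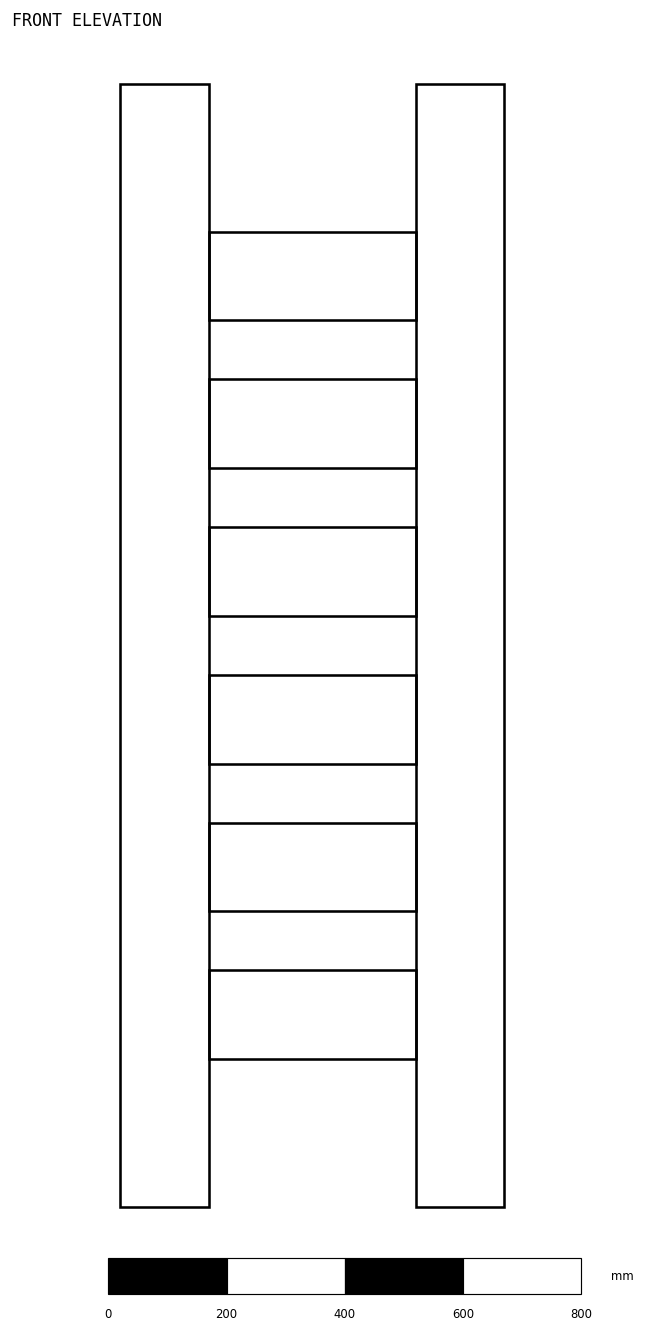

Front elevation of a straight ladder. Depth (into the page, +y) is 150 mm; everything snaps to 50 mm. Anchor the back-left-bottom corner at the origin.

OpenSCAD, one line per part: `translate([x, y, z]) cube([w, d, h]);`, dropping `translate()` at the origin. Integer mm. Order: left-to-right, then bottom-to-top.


cube([150, 150, 1900]);
translate([150, 0, 250]) cube([350, 150, 150]);
translate([150, 0, 500]) cube([350, 150, 150]);
translate([150, 0, 750]) cube([350, 150, 150]);
translate([150, 0, 1000]) cube([350, 150, 150]);
translate([150, 0, 1250]) cube([350, 150, 150]);
translate([150, 0, 1500]) cube([350, 150, 150]);
translate([500, 0, 0]) cube([150, 150, 1900]);
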